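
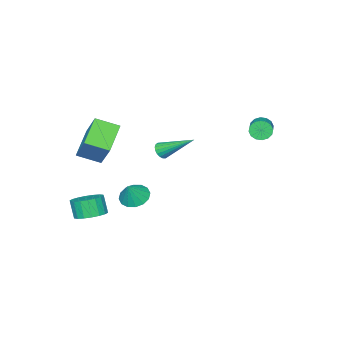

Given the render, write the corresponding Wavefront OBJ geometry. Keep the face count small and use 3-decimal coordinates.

v -2.721 -3.201 -0.782
v -2.44 -2.886 -1.118
v -3.239 -1.459 0.422
v -2.66 -2.884 -1.214
v -2.892 -2.946 -1.225
v -3.091 -3.058 -1.148
v -3.216 -3.198 -0.999
v -3.243 -3.339 -0.806
v -3.167 -3.453 -0.609
v -3.003 -3.517 -0.445
v -2.783 -3.518 -0.349
v -2.55 -3.457 -0.338
v -2.352 -3.345 -0.415
v -2.227 -3.205 -0.564
v -2.2 -3.064 -0.757
v -2.276 -2.95 -0.954
v -4.545 1.847 2.001
v -4.241 1.784 1.488
v -2.65 2.991 2.286
v -2.955 3.053 2.799
v -4.414 2.039 1.448
v -2.823 3.246 2.246
v -4.622 2.242 1.557
v -3.032 3.449 2.354
v -4.81 2.339 1.784
v -3.22 3.546 2.582
v -4.927 2.304 2.07
v -3.336 3.511 2.867
v -4.942 2.147 2.337
v -3.351 3.354 3.135
v -4.85 1.909 2.514
v -3.259 3.116 3.312
v -4.677 1.654 2.554
v -3.086 2.861 3.352
v -4.468 1.451 2.446
v -2.878 2.658 3.243
v -4.28 1.354 2.218
v -2.69 2.561 3.016
v -4.164 1.389 1.933
v -2.573 2.596 2.73
v -4.149 1.546 1.665
v -2.558 2.753 2.463
v 1.581 -1.185 -1.474
v 2.075 -0.659 -1.841
v 2.199 -1.075 -0.486
v 1.77 -0.424 -1.677
v 1.414 -0.393 -1.457
v 1.102 -0.574 -1.243
v 0.92 -0.919 -1.09
v 0.914 -1.335 -1.04
v 1.087 -1.711 -1.106
v 1.393 -1.946 -1.271
v 1.749 -1.977 -1.49
v 2.06 -1.796 -1.705
v 2.243 -1.451 -1.858
v 2.249 -1.035 -1.908
v 2.215 -3.573 -3.514
v 3.006 -3.271 -3.272
v 2.856 -3.686 -2.265
v 2.065 -3.987 -2.506
v 2.768 -2.973 -3.185
v 2.618 -3.388 -2.177
v 2.421 -2.793 -3.162
v 2.271 -3.208 -2.154
v 2.033 -2.767 -3.209
v 1.883 -3.182 -2.202
v 1.681 -2.901 -3.317
v 1.531 -3.316 -2.309
v 1.435 -3.168 -3.463
v 1.285 -3.583 -2.456
v 1.343 -3.515 -3.62
v 1.193 -3.93 -2.612
v 1.424 -3.874 -3.755
v 1.274 -4.289 -2.748
v 1.662 -4.172 -3.843
v 1.512 -4.587 -2.835
v 2.009 -4.352 -3.866
v 1.859 -4.767 -2.858
v 2.397 -4.378 -3.818
v 2.247 -4.793 -2.811
v 2.749 -4.244 -3.711
v 2.599 -4.659 -2.703
v 2.995 -3.977 -3.564
v 2.845 -4.392 -2.557
v 3.087 -3.63 -3.408
v 2.937 -4.045 -2.4
v 1.937 -3.061 0.333
v 0.505 -3.682 1.268
v 2.426 -1.996 1.791
v 0.994 -2.618 2.726
v 2.686 -4.062 0.814
v 1.254 -4.684 1.749
v 3.175 -2.998 2.272
v 1.743 -3.619 3.207
f 2 1 4
f 2 4 3
f 4 1 5
f 4 5 3
f 5 1 6
f 5 6 3
f 6 1 7
f 6 7 3
f 7 1 8
f 7 8 3
f 8 1 9
f 8 9 3
f 9 1 10
f 9 10 3
f 10 1 11
f 10 11 3
f 11 1 12
f 11 12 3
f 12 1 13
f 12 13 3
f 13 1 14
f 13 14 3
f 14 1 15
f 14 15 3
f 15 1 16
f 15 16 3
f 16 1 2
f 16 2 3
f 18 17 21
f 18 21 19
f 19 21 22
f 19 22 20
f 21 17 23
f 21 23 22
f 22 23 24
f 22 24 20
f 23 17 25
f 23 25 24
f 24 25 26
f 24 26 20
f 25 17 27
f 25 27 26
f 26 27 28
f 26 28 20
f 27 17 29
f 27 29 28
f 28 29 30
f 28 30 20
f 29 17 31
f 29 31 30
f 30 31 32
f 30 32 20
f 31 17 33
f 31 33 32
f 32 33 34
f 32 34 20
f 33 17 35
f 33 35 34
f 34 35 36
f 34 36 20
f 35 17 37
f 35 37 36
f 36 37 38
f 36 38 20
f 37 17 39
f 37 39 38
f 38 39 40
f 38 40 20
f 39 17 41
f 39 41 40
f 40 41 42
f 40 42 20
f 41 17 18
f 41 18 42
f 42 18 19
f 42 19 20
f 44 43 46
f 44 46 45
f 46 43 47
f 46 47 45
f 47 43 48
f 47 48 45
f 48 43 49
f 48 49 45
f 49 43 50
f 49 50 45
f 50 43 51
f 50 51 45
f 51 43 52
f 51 52 45
f 52 43 53
f 52 53 45
f 53 43 54
f 53 54 45
f 54 43 55
f 54 55 45
f 55 43 56
f 55 56 45
f 56 43 44
f 56 44 45
f 58 57 61
f 58 61 59
f 59 61 62
f 59 62 60
f 61 57 63
f 61 63 62
f 62 63 64
f 62 64 60
f 63 57 65
f 63 65 64
f 64 65 66
f 64 66 60
f 65 57 67
f 65 67 66
f 66 67 68
f 66 68 60
f 67 57 69
f 67 69 68
f 68 69 70
f 68 70 60
f 69 57 71
f 69 71 70
f 70 71 72
f 70 72 60
f 71 57 73
f 71 73 72
f 72 73 74
f 72 74 60
f 73 57 75
f 73 75 74
f 74 75 76
f 74 76 60
f 75 57 77
f 75 77 76
f 76 77 78
f 76 78 60
f 77 57 79
f 77 79 78
f 78 79 80
f 78 80 60
f 79 57 81
f 79 81 80
f 80 81 82
f 80 82 60
f 81 57 83
f 81 83 82
f 82 83 84
f 82 84 60
f 83 57 85
f 83 85 84
f 84 85 86
f 84 86 60
f 85 57 58
f 85 58 86
f 86 58 59
f 86 59 60
f 88 90 87
f 91 88 87
f 87 90 89
f 89 91 87
f 88 94 90
f 92 88 91
f 92 94 88
f 90 94 89
f 93 91 89
f 89 94 93
f 93 92 91
f 94 92 93



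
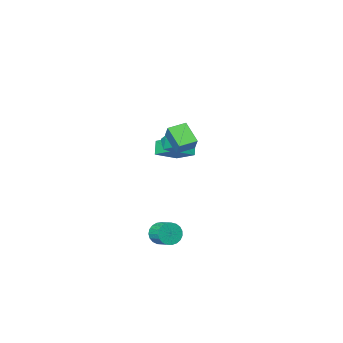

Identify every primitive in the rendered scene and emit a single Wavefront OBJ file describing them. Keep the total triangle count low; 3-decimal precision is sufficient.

v 1.757 1.786 4
v 2.056 2.534 4.876
v 1.74 2.914 3.042
v 2.038 3.663 3.919
v 2.822 1.617 3.781
v 3.12 2.366 4.658
v 2.804 2.746 2.824
v 3.103 3.494 3.7
v -1.234 -3.669 -0.971
v -1.605 -4.166 -0.149
v -1.537 -2.207 -0.224
v -1.908 -2.704 0.598
v 0.248 -3.696 -0.318
v -0.123 -4.193 0.504
v -0.055 -2.234 0.429
v -0.426 -2.731 1.251
v 3.026 1.477 -3.825
v 3.41 1.731 -4.454
v 3.397 2.717 -4.065
v 3.014 2.463 -3.435
v 3.101 1.763 -4.546
v 3.088 2.749 -4.157
v 2.779 1.746 -4.514
v 2.766 2.732 -4.125
v 2.499 1.682 -4.362
v 2.486 2.668 -3.973
v 2.311 1.583 -4.117
v 2.298 2.569 -3.728
v 2.247 1.466 -3.821
v 2.234 2.451 -3.432
v 2.317 1.35 -3.527
v 2.304 2.336 -3.137
v 2.51 1.257 -3.283
v 2.497 2.243 -2.894
v 2.792 1.201 -3.134
v 2.779 2.187 -2.744
v 3.115 1.194 -3.103
v 3.102 2.179 -2.714
v 3.423 1.235 -3.198
v 3.41 2.221 -2.809
v 3.662 1.318 -3.401
v 3.649 2.304 -3.012
v 3.791 1.429 -3.677
v 3.778 2.415 -3.288
v 3.788 1.548 -3.978
v 3.775 2.534 -3.589
v 3.653 1.655 -4.254
v 3.64 2.641 -3.864
v 0.482 -0.804 0.875
v 1.206 -1.187 1.282
v -0.386 -1.273 1.978
v 0.338 -1.656 2.385
v 0.269 -0.745 2.338
v 0.805 -0.455 1.656
v 0.015 -2.005 1.604
v 0.551 -1.715 0.922
v 0.918 -1.929 1.732
v 1.074 -1.15 2.186
v -0.254 -1.31 1.074
v -0.098 -0.531 1.528
f 2 4 1
f 5 2 1
f 1 4 3
f 3 5 1
f 2 8 4
f 6 2 5
f 6 8 2
f 4 8 3
f 7 5 3
f 3 8 7
f 7 6 5
f 8 6 7
f 10 12 9
f 13 10 9
f 9 12 11
f 11 13 9
f 10 16 12
f 14 10 13
f 14 16 10
f 12 16 11
f 15 13 11
f 11 16 15
f 15 14 13
f 16 14 15
f 18 17 21
f 18 21 19
f 19 21 22
f 19 22 20
f 21 17 23
f 21 23 22
f 22 23 24
f 22 24 20
f 23 17 25
f 23 25 24
f 24 25 26
f 24 26 20
f 25 17 27
f 25 27 26
f 26 27 28
f 26 28 20
f 27 17 29
f 27 29 28
f 28 29 30
f 28 30 20
f 29 17 31
f 29 31 30
f 30 31 32
f 30 32 20
f 31 17 33
f 31 33 32
f 32 33 34
f 32 34 20
f 33 17 35
f 33 35 34
f 34 35 36
f 34 36 20
f 35 17 37
f 35 37 36
f 36 37 38
f 36 38 20
f 37 17 39
f 37 39 38
f 38 39 40
f 38 40 20
f 39 17 41
f 39 41 40
f 40 41 42
f 40 42 20
f 41 17 43
f 41 43 42
f 42 43 44
f 42 44 20
f 43 17 45
f 43 45 44
f 44 45 46
f 44 46 20
f 45 17 47
f 45 47 46
f 46 47 48
f 46 48 20
f 47 17 18
f 47 18 48
f 48 18 19
f 48 19 20
f 49 60 54
f 49 54 50
f 49 50 56
f 49 56 59
f 49 59 60
f 50 54 58
f 54 60 53
f 60 59 51
f 59 56 55
f 56 50 57
f 52 58 53
f 52 53 51
f 52 51 55
f 52 55 57
f 52 57 58
f 53 58 54
f 51 53 60
f 55 51 59
f 57 55 56
f 58 57 50



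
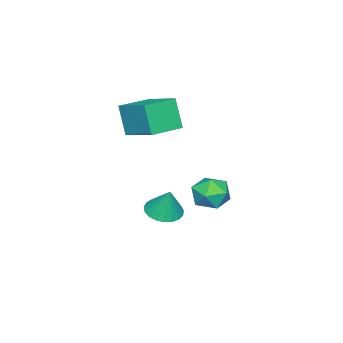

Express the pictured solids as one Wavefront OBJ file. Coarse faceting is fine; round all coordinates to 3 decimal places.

v 2.342 1.124 -2.221
v 3.083 0.922 -2.277
v 2.538 1.516 -1.019
v 3.089 1.227 -2.377
v 2.966 1.513 -2.45
v 2.734 1.732 -2.484
v 2.435 1.846 -2.472
v 2.12 1.835 -2.417
v 1.843 1.701 -2.328
v 1.653 1.467 -2.221
v 1.581 1.174 -2.113
v 1.641 0.872 -2.025
v 1.822 0.614 -1.97
v 2.093 0.444 -1.958
v 2.407 0.391 -1.993
v 2.71 0.465 -2.066
v 2.949 0.653 -2.167
v 0.056 -0.542 0.781
v -0.209 -1.013 2.137
v 0.593 0.936 1.399
v 0.329 0.465 2.755
v 1.451 -1.085 0.865
v 1.187 -1.556 2.221
v 1.989 0.393 1.483
v 1.724 -0.078 2.839
v 4.286 4.471 -0.201
v 4.611 4.151 0.481
v 3.149 3.829 0.039
v 3.474 3.509 0.721
v 3.309 4.312 0.682
v 4.011 4.708 0.534
v 3.749 3.272 -0.014
v 4.451 3.668 -0.162
v 4.278 3.41 0.596
v 4.006 4.053 1.027
v 3.754 3.927 -0.507
v 3.482 4.57 -0.076
f 2 1 4
f 2 4 3
f 4 1 5
f 4 5 3
f 5 1 6
f 5 6 3
f 6 1 7
f 6 7 3
f 7 1 8
f 7 8 3
f 8 1 9
f 8 9 3
f 9 1 10
f 9 10 3
f 10 1 11
f 10 11 3
f 11 1 12
f 11 12 3
f 12 1 13
f 12 13 3
f 13 1 14
f 13 14 3
f 14 1 15
f 14 15 3
f 15 1 16
f 15 16 3
f 16 1 17
f 16 17 3
f 17 1 2
f 17 2 3
f 19 21 18
f 22 19 18
f 18 21 20
f 20 22 18
f 19 25 21
f 23 19 22
f 23 25 19
f 21 25 20
f 24 22 20
f 20 25 24
f 24 23 22
f 25 23 24
f 26 37 31
f 26 31 27
f 26 27 33
f 26 33 36
f 26 36 37
f 27 31 35
f 31 37 30
f 37 36 28
f 36 33 32
f 33 27 34
f 29 35 30
f 29 30 28
f 29 28 32
f 29 32 34
f 29 34 35
f 30 35 31
f 28 30 37
f 32 28 36
f 34 32 33
f 35 34 27



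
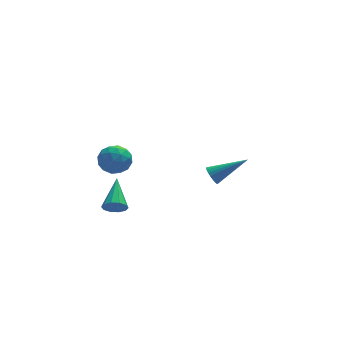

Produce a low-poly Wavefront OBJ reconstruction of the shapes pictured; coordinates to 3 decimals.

v 1.63 2.571 -3.926
v 1.861 2.921 -4.312
v 3.41 2.469 -2.954
v 1.781 3.073 -4.149
v 1.675 3.139 -3.948
v 1.561 3.106 -3.743
v 1.459 2.981 -3.569
v 1.387 2.785 -3.457
v 1.356 2.552 -3.426
v 1.374 2.322 -3.482
v 1.435 2.136 -3.614
v 1.53 2.024 -3.8
v 1.643 2.007 -4.008
v 1.753 2.088 -4.202
v 1.842 2.252 -4.348
v 1.895 2.471 -4.421
v 1.901 2.708 -4.408
v -4.54 -0.398 -0.084
v -4.291 -0.029 0.655
v -3.249 -0.891 -0.275
v -3 -0.522 0.464
v -3.541 -1.193 0.478
v -4.339 -0.888 0.596
v -3.201 -0.032 -0.216
v -3.999 0.273 -0.098
v -3.463 0.197 0.573
v -3.673 -0.52 1.002
v -3.867 -0.4 -0.622
v -4.077 -1.117 -0.193
v -4.529 -0.17 0.302
v -3.011 -0.75 0.078
v -3.33 -1.144 0.087
v -3.183 -0.927 0.52
v -4.557 -0.675 0.268
v -4.411 -0.458 0.702
v -3.97 -1.142 0.598
v -3.129 -0.462 -0.322
v -2.983 -0.245 0.112
v -4.357 0.007 -0.14
v -4.21 0.224 0.293
v -3.57 0.222 -0.218
v -3.895 0.179 0.688
v -3.136 -0.11 0.576
v -3.255 0.178 0.176
v -3.724 0.357 0.245
v -4.019 -0.242 0.94
v -3.26 -0.532 0.828
v -3.579 -0.926 0.837
v -4.048 -0.747 0.906
v -3.532 -0.109 0.892
v -4.28 -0.388 -0.448
v -3.521 -0.678 -0.56
v -3.492 -0.173 -0.526
v -3.961 0.006 -0.457
v -4.404 -0.81 -0.196
v -3.645 -1.099 -0.308
v -3.816 -1.277 0.135
v -4.285 -1.098 0.204
v -4.008 -0.811 -0.512
v -3.953 -1.199 -2.616
v -3.734 -0.967 -3.159
v -3.527 0.399 -1.764
v -4.113 -0.88 -3.135
v -4.43 -0.914 -2.912
v -4.566 -1.057 -2.576
v -4.467 -1.254 -2.255
v -4.172 -1.43 -2.072
v -3.793 -1.518 -2.097
v -3.476 -1.484 -2.32
v -3.341 -1.341 -2.656
v -3.439 -1.144 -2.976
f 2 1 4
f 2 4 3
f 4 1 5
f 4 5 3
f 5 1 6
f 5 6 3
f 6 1 7
f 6 7 3
f 7 1 8
f 7 8 3
f 8 1 9
f 8 9 3
f 9 1 10
f 9 10 3
f 10 1 11
f 10 11 3
f 11 1 12
f 11 12 3
f 12 1 13
f 12 13 3
f 13 1 14
f 13 14 3
f 14 1 15
f 14 15 3
f 15 1 16
f 15 16 3
f 16 1 17
f 16 17 3
f 17 1 2
f 17 2 3
f 18 55 34
f 55 29 58
f 34 58 23
f 55 58 34
f 18 34 30
f 34 23 35
f 30 35 19
f 34 35 30
f 18 30 39
f 30 19 40
f 39 40 25
f 30 40 39
f 18 39 51
f 39 25 54
f 51 54 28
f 39 54 51
f 18 51 55
f 51 28 59
f 55 59 29
f 51 59 55
f 19 35 46
f 35 23 49
f 46 49 27
f 35 49 46
f 23 58 36
f 58 29 57
f 36 57 22
f 58 57 36
f 29 59 56
f 59 28 52
f 56 52 20
f 59 52 56
f 28 54 53
f 54 25 41
f 53 41 24
f 54 41 53
f 25 40 45
f 40 19 42
f 45 42 26
f 40 42 45
f 21 47 33
f 47 27 48
f 33 48 22
f 47 48 33
f 21 33 31
f 33 22 32
f 31 32 20
f 33 32 31
f 21 31 38
f 31 20 37
f 38 37 24
f 31 37 38
f 21 38 43
f 38 24 44
f 43 44 26
f 38 44 43
f 21 43 47
f 43 26 50
f 47 50 27
f 43 50 47
f 22 48 36
f 48 27 49
f 36 49 23
f 48 49 36
f 20 32 56
f 32 22 57
f 56 57 29
f 32 57 56
f 24 37 53
f 37 20 52
f 53 52 28
f 37 52 53
f 26 44 45
f 44 24 41
f 45 41 25
f 44 41 45
f 27 50 46
f 50 26 42
f 46 42 19
f 50 42 46
f 61 60 63
f 61 63 62
f 63 60 64
f 63 64 62
f 64 60 65
f 64 65 62
f 65 60 66
f 65 66 62
f 66 60 67
f 66 67 62
f 67 60 68
f 67 68 62
f 68 60 69
f 68 69 62
f 69 60 70
f 69 70 62
f 70 60 71
f 70 71 62
f 71 60 61
f 71 61 62



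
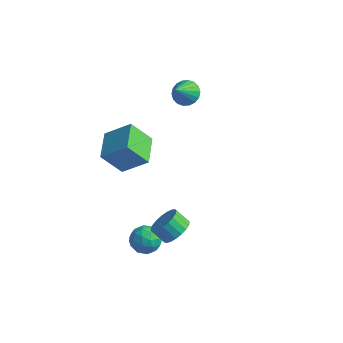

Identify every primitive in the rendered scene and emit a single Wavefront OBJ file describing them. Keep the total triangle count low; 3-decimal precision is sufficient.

v -3.838 -4.249 3.903
v -2.436 -3.674 5.082
v -4.725 -2.562 4.136
v -3.323 -1.988 5.315
v -2.897 -3.552 2.445
v -1.495 -2.978 3.624
v -3.784 -1.866 2.678
v -2.382 -1.291 3.857
v -3.61 4.091 3.116
v -2.71 4.104 3.129
v -3.61 2.929 4.344
v -2.807 4.387 3.396
v -3.064 4.61 3.608
v -3.428 4.731 3.722
v -3.828 4.725 3.717
v -4.186 4.593 3.592
v -4.429 4.362 3.373
v -4.51 4.077 3.104
v -4.413 3.795 2.837
v -4.157 3.572 2.625
v -3.792 3.451 2.51
v -3.392 3.457 2.516
v -3.035 3.589 2.641
v -2.791 3.82 2.859
v 0.842 -3.744 -0.866
v 1.509 -3.839 -0.168
v 0.725 -3.971 0.563
v 0.058 -3.876 -0.134
v 1.443 -3.441 -0.167
v 0.659 -3.573 0.564
v 1.272 -3.095 -0.287
v 0.489 -3.227 0.444
v 1.028 -2.862 -0.507
v 0.244 -2.994 0.224
v 0.751 -2.781 -0.789
v -0.033 -2.913 -0.058
v 0.49 -2.867 -1.084
v -0.294 -2.999 -0.353
v 0.29 -3.104 -1.342
v -0.494 -3.236 -0.611
v 0.185 -3.452 -1.517
v -0.599 -3.584 -0.786
v 0.194 -3.851 -1.579
v -0.59 -3.983 -0.848
v 0.315 -4.23 -1.519
v -0.469 -4.363 -0.787
v 0.527 -4.526 -1.345
v -0.257 -4.658 -0.613
v 0.793 -4.687 -1.088
v 0.01 -4.819 -0.357
v 1.068 -4.684 -0.793
v 0.284 -4.816 -0.062
v 1.304 -4.519 -0.51
v 0.52 -4.651 0.221
v 1.46 -4.22 -0.289
v 0.676 -4.352 0.442
v -1.988 -3.122 -3.916
v -0.992 -3.08 -3.992
v -1.848 -3.94 -2.528
v -0.852 -3.898 -2.604
v -1.375 -3.066 -2.421
v -1.461 -2.561 -3.279
v -1.379 -4.459 -3.241
v -1.465 -3.954 -4.099
v -0.616 -3.907 -3.575
v -0.614 -3.046 -3.068
v -2.226 -3.974 -3.452
v -2.224 -3.113 -2.945
v -1.502 -3.03 -4.075
v -1.338 -3.99 -2.445
v -1.645 -3.502 -2.337
v -1.06 -3.477 -2.382
v -1.778 -2.724 -3.656
v -1.193 -2.7 -3.701
v -1.418 -2.691 -2.778
v -1.647 -4.32 -2.819
v -1.062 -4.296 -2.864
v -1.78 -3.543 -4.138
v -1.195 -3.518 -4.183
v -1.422 -4.329 -3.742
v -0.696 -3.491 -3.875
v -0.614 -3.971 -3.06
v -0.923 -4.301 -3.434
v -0.974 -4.004 -3.938
v -0.695 -2.985 -3.577
v -0.612 -3.465 -2.762
v -0.919 -2.976 -2.654
v -0.97 -2.679 -3.158
v -0.474 -3.47 -3.332
v -2.228 -3.555 -3.758
v -2.145 -4.035 -2.943
v -1.87 -4.341 -3.362
v -1.921 -4.044 -3.866
v -2.226 -3.049 -3.46
v -2.144 -3.529 -2.645
v -1.866 -3.016 -2.582
v -1.917 -2.719 -3.086
v -2.366 -3.55 -3.188
f 2 4 1
f 5 2 1
f 1 4 3
f 3 5 1
f 2 8 4
f 6 2 5
f 6 8 2
f 4 8 3
f 7 5 3
f 3 8 7
f 7 6 5
f 8 6 7
f 10 9 12
f 10 12 11
f 12 9 13
f 12 13 11
f 13 9 14
f 13 14 11
f 14 9 15
f 14 15 11
f 15 9 16
f 15 16 11
f 16 9 17
f 16 17 11
f 17 9 18
f 17 18 11
f 18 9 19
f 18 19 11
f 19 9 20
f 19 20 11
f 20 9 21
f 20 21 11
f 21 9 22
f 21 22 11
f 22 9 23
f 22 23 11
f 23 9 24
f 23 24 11
f 24 9 10
f 24 10 11
f 26 25 29
f 26 29 27
f 27 29 30
f 27 30 28
f 29 25 31
f 29 31 30
f 30 31 32
f 30 32 28
f 31 25 33
f 31 33 32
f 32 33 34
f 32 34 28
f 33 25 35
f 33 35 34
f 34 35 36
f 34 36 28
f 35 25 37
f 35 37 36
f 36 37 38
f 36 38 28
f 37 25 39
f 37 39 38
f 38 39 40
f 38 40 28
f 39 25 41
f 39 41 40
f 40 41 42
f 40 42 28
f 41 25 43
f 41 43 42
f 42 43 44
f 42 44 28
f 43 25 45
f 43 45 44
f 44 45 46
f 44 46 28
f 45 25 47
f 45 47 46
f 46 47 48
f 46 48 28
f 47 25 49
f 47 49 48
f 48 49 50
f 48 50 28
f 49 25 51
f 49 51 50
f 50 51 52
f 50 52 28
f 51 25 53
f 51 53 52
f 52 53 54
f 52 54 28
f 53 25 55
f 53 55 54
f 54 55 56
f 54 56 28
f 55 25 26
f 55 26 56
f 56 26 27
f 56 27 28
f 57 94 73
f 94 68 97
f 73 97 62
f 94 97 73
f 57 73 69
f 73 62 74
f 69 74 58
f 73 74 69
f 57 69 78
f 69 58 79
f 78 79 64
f 69 79 78
f 57 78 90
f 78 64 93
f 90 93 67
f 78 93 90
f 57 90 94
f 90 67 98
f 94 98 68
f 90 98 94
f 58 74 85
f 74 62 88
f 85 88 66
f 74 88 85
f 62 97 75
f 97 68 96
f 75 96 61
f 97 96 75
f 68 98 95
f 98 67 91
f 95 91 59
f 98 91 95
f 67 93 92
f 93 64 80
f 92 80 63
f 93 80 92
f 64 79 84
f 79 58 81
f 84 81 65
f 79 81 84
f 60 86 72
f 86 66 87
f 72 87 61
f 86 87 72
f 60 72 70
f 72 61 71
f 70 71 59
f 72 71 70
f 60 70 77
f 70 59 76
f 77 76 63
f 70 76 77
f 60 77 82
f 77 63 83
f 82 83 65
f 77 83 82
f 60 82 86
f 82 65 89
f 86 89 66
f 82 89 86
f 61 87 75
f 87 66 88
f 75 88 62
f 87 88 75
f 59 71 95
f 71 61 96
f 95 96 68
f 71 96 95
f 63 76 92
f 76 59 91
f 92 91 67
f 76 91 92
f 65 83 84
f 83 63 80
f 84 80 64
f 83 80 84
f 66 89 85
f 89 65 81
f 85 81 58
f 89 81 85



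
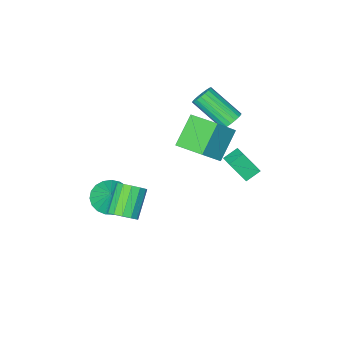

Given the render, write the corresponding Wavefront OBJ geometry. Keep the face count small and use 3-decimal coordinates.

v 3.07 -2.092 -2.093
v 4.059 -2.251 -2.332
v 3.43 -1.428 -1.047
v 3.976 -1.884 -2.537
v 3.735 -1.553 -2.665
v 3.38 -1.316 -2.694
v 2.971 -1.212 -2.618
v 2.58 -1.261 -2.452
v 2.273 -1.454 -2.224
v 2.104 -1.757 -1.973
v 2.102 -2.118 -1.743
v 2.267 -2.474 -1.573
v 2.571 -2.765 -1.493
v 2.962 -2.939 -1.517
v 3.371 -2.967 -1.64
v 3.728 -2.844 -1.841
v 3.972 -2.59 -2.086
v -2.67 0.03 2.608
v -2.139 0.372 2.709
v -1.398 -1.169 4.014
v -1.93 -1.51 3.912
v -2.313 0.463 2.915
v -1.572 -1.078 4.22
v -2.558 0.468 3.061
v -1.817 -1.072 4.365
v -2.825 0.387 3.116
v -2.084 -1.154 4.421
v -3.061 0.235 3.071
v -2.321 -1.306 4.376
v -3.221 0.042 2.934
v -2.48 -1.498 4.239
v -3.271 -0.153 2.733
v -2.53 -1.693 4.037
v -3.202 -0.311 2.506
v -2.461 -1.852 3.811
v -3.028 -0.402 2.3
v -2.287 -1.943 3.605
v -2.783 -0.408 2.155
v -2.042 -1.948 3.459
v -2.516 -0.326 2.099
v -1.775 -1.867 3.404
v -2.279 -0.174 2.144
v -1.539 -1.715 3.449
v -2.12 0.018 2.281
v -1.379 -1.522 3.586
v -2.07 0.213 2.483
v -1.329 -1.327 3.787
v -0.107 0.501 1.885
v -1.365 -0.059 3.18
v -0.533 2.122 2.172
v -1.792 1.562 3.466
v 1.032 0.598 3.034
v -0.227 0.038 4.328
v 0.605 2.219 3.32
v -0.653 1.659 4.615
v -2.162 2.638 1.42
v -1.883 3.492 1.757
v -1.392 2.56 0.981
v -1.112 3.414 1.319
v -1.588 2.006 2.541
v -1.308 2.86 2.879
v -0.817 1.928 2.103
v -0.538 2.782 2.44
v 4.186 0.786 -0.662
v 4.724 0.896 -0.123
v 3.692 0.124 1.062
v 3.154 0.014 0.522
v 4.469 1.247 -0.115
v 3.438 0.476 1.07
v 4.125 1.452 -0.282
v 3.093 0.681 0.903
v 3.8 1.445 -0.569
v 2.768 0.674 0.616
v 3.597 1.229 -0.886
v 2.566 0.458 0.299
v 3.582 0.872 -1.132
v 2.55 0.101 0.053
v 3.758 0.488 -1.229
v 2.726 -0.284 -0.044
v 4.07 0.198 -1.146
v 3.038 -0.574 0.039
v 4.418 0.095 -0.91
v 3.387 -0.677 0.275
v 4.693 0.211 -0.595
v 3.662 -0.561 0.59
v 4.807 0.509 -0.301
v 3.776 -0.262 0.884
f 2 1 4
f 2 4 3
f 4 1 5
f 4 5 3
f 5 1 6
f 5 6 3
f 6 1 7
f 6 7 3
f 7 1 8
f 7 8 3
f 8 1 9
f 8 9 3
f 9 1 10
f 9 10 3
f 10 1 11
f 10 11 3
f 11 1 12
f 11 12 3
f 12 1 13
f 12 13 3
f 13 1 14
f 13 14 3
f 14 1 15
f 14 15 3
f 15 1 16
f 15 16 3
f 16 1 17
f 16 17 3
f 17 1 2
f 17 2 3
f 19 18 22
f 19 22 20
f 20 22 23
f 20 23 21
f 22 18 24
f 22 24 23
f 23 24 25
f 23 25 21
f 24 18 26
f 24 26 25
f 25 26 27
f 25 27 21
f 26 18 28
f 26 28 27
f 27 28 29
f 27 29 21
f 28 18 30
f 28 30 29
f 29 30 31
f 29 31 21
f 30 18 32
f 30 32 31
f 31 32 33
f 31 33 21
f 32 18 34
f 32 34 33
f 33 34 35
f 33 35 21
f 34 18 36
f 34 36 35
f 35 36 37
f 35 37 21
f 36 18 38
f 36 38 37
f 37 38 39
f 37 39 21
f 38 18 40
f 38 40 39
f 39 40 41
f 39 41 21
f 40 18 42
f 40 42 41
f 41 42 43
f 41 43 21
f 42 18 44
f 42 44 43
f 43 44 45
f 43 45 21
f 44 18 46
f 44 46 45
f 45 46 47
f 45 47 21
f 46 18 19
f 46 19 47
f 47 19 20
f 47 20 21
f 49 51 48
f 52 49 48
f 48 51 50
f 50 52 48
f 49 55 51
f 53 49 52
f 53 55 49
f 51 55 50
f 54 52 50
f 50 55 54
f 54 53 52
f 55 53 54
f 57 59 56
f 60 57 56
f 56 59 58
f 58 60 56
f 57 63 59
f 61 57 60
f 61 63 57
f 59 63 58
f 62 60 58
f 58 63 62
f 62 61 60
f 63 61 62
f 65 64 68
f 65 68 66
f 66 68 69
f 66 69 67
f 68 64 70
f 68 70 69
f 69 70 71
f 69 71 67
f 70 64 72
f 70 72 71
f 71 72 73
f 71 73 67
f 72 64 74
f 72 74 73
f 73 74 75
f 73 75 67
f 74 64 76
f 74 76 75
f 75 76 77
f 75 77 67
f 76 64 78
f 76 78 77
f 77 78 79
f 77 79 67
f 78 64 80
f 78 80 79
f 79 80 81
f 79 81 67
f 80 64 82
f 80 82 81
f 81 82 83
f 81 83 67
f 82 64 84
f 82 84 83
f 83 84 85
f 83 85 67
f 84 64 86
f 84 86 85
f 85 86 87
f 85 87 67
f 86 64 65
f 86 65 87
f 87 65 66
f 87 66 67



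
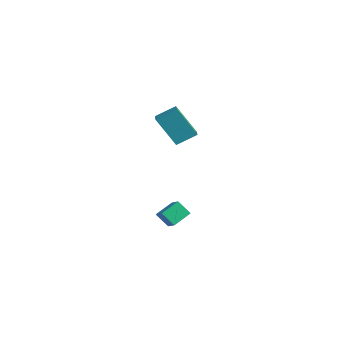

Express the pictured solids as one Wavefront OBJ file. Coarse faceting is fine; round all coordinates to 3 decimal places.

v -2.461 0.018 2.183
v -3.378 -0.618 3.819
v -2.003 1.013 2.827
v -2.919 0.377 4.463
v -1.101 -0.877 2.597
v -2.017 -1.513 4.233
v -0.642 0.118 3.241
v -1.559 -0.518 4.877
v -2.744 -1.022 -2.982
v -2.837 0.069 -2.443
v -2.238 -0.59 -3.768
v -2.33 0.5 -3.229
v -1.99 -1.16 -2.571
v -2.082 -0.07 -2.032
v -1.483 -0.729 -3.357
v -1.576 0.362 -2.818
f 2 4 1
f 5 2 1
f 1 4 3
f 3 5 1
f 2 8 4
f 6 2 5
f 6 8 2
f 4 8 3
f 7 5 3
f 3 8 7
f 7 6 5
f 8 6 7
f 10 12 9
f 13 10 9
f 9 12 11
f 11 13 9
f 10 16 12
f 14 10 13
f 14 16 10
f 12 16 11
f 15 13 11
f 11 16 15
f 15 14 13
f 16 14 15



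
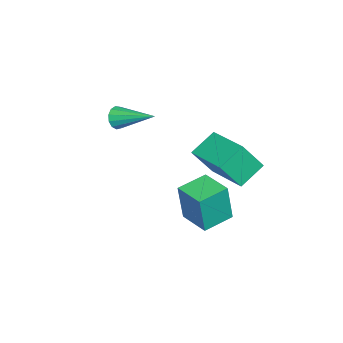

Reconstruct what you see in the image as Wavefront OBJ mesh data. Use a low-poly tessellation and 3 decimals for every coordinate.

v -1.838 -0.036 2.78
v -2.69 0.577 3.458
v -2.324 0.64 1.557
v -3.177 1.253 2.235
v -0.603 1.367 3.065
v -1.456 1.98 3.743
v -1.09 2.043 1.842
v -1.942 2.656 2.52
v -2.877 -3.196 3.437
v -2.541 -3.119 3.021
v -2.463 -1.604 4.063
v -2.813 -3.014 2.932
v -3.105 -2.967 3.004
v -3.324 -2.992 3.214
v -3.401 -3.082 3.494
v -3.312 -3.208 3.756
v -3.085 -3.331 3.916
v -2.791 -3.41 3.925
v -2.525 -3.422 3.778
v -2.37 -3.362 3.523
v -2.376 -3.249 3.241
v -0.622 1.037 1.071
v -0.419 0.889 2.722
v 0.149 2.047 1.067
v 0.351 1.899 2.718
v 0.369 0.281 0.882
v 0.571 0.133 2.533
v 1.139 1.291 0.878
v 1.342 1.143 2.529
f 2 4 1
f 5 2 1
f 1 4 3
f 3 5 1
f 2 8 4
f 6 2 5
f 6 8 2
f 4 8 3
f 7 5 3
f 3 8 7
f 7 6 5
f 8 6 7
f 10 9 12
f 10 12 11
f 12 9 13
f 12 13 11
f 13 9 14
f 13 14 11
f 14 9 15
f 14 15 11
f 15 9 16
f 15 16 11
f 16 9 17
f 16 17 11
f 17 9 18
f 17 18 11
f 18 9 19
f 18 19 11
f 19 9 20
f 19 20 11
f 20 9 21
f 20 21 11
f 21 9 10
f 21 10 11
f 23 25 22
f 26 23 22
f 22 25 24
f 24 26 22
f 23 29 25
f 27 23 26
f 27 29 23
f 25 29 24
f 28 26 24
f 24 29 28
f 28 27 26
f 29 27 28



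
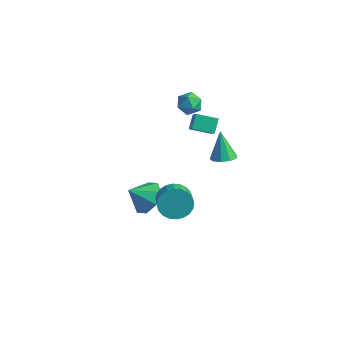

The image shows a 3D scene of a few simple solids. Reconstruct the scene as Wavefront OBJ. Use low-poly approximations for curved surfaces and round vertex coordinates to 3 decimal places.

v 1.867 1.997 -1.023
v 2.47 1.76 -0.708
v 1.253 2.463 0.503
v 2.52 2.234 -0.833
v 2.265 2.597 -1.046
v 1.823 2.679 -1.249
v 1.403 2.442 -1.346
v 1.199 1.996 -1.292
v 1.309 1.551 -1.112
v 1.679 1.314 -0.89
v 2.138 1.397 -0.731
v -0.497 1.2 3.242
v -0.116 1.823 3.399
v 0.336 0.897 2.421
v 0.717 1.52 2.578
v 0.678 0.97 3.081
v 0.163 1.157 3.588
v 0.057 1.563 2.232
v -0.458 1.75 2.739
v 0.226 2.047 2.775
v 0.61 1.68 3.3
v -0.39 1.04 2.52
v -0.006 0.673 3.045
v 0.158 1.26 0.916
v -0.08 1.887 1.531
v 1.084 1.921 0.601
v 0.846 2.548 1.216
v 0.754 0.772 1.644
v 0.516 1.399 2.259
v 1.68 1.433 1.329
v 1.442 2.06 1.944
v -1.01 -0.684 -4.146
v -0.296 -0.428 -3.406
v -1.63 -1.476 -3.274
v -0.936 0.072 -3.407
v -1.619 0.128 -3.841
v -1.946 -0.291 -4.453
v -1.724 -0.941 -4.886
v -1.085 -1.44 -4.885
v -0.402 -1.497 -4.451
v -0.075 -1.078 -3.838
v 1.981 -2.187 -1.151
v 2.513 -2.22 -1.901
v 3.151 -2.886 -1.419
v 2.619 -2.853 -0.669
v 2.662 -1.947 -1.721
v 3.3 -2.613 -1.24
v 2.708 -1.711 -1.454
v 3.345 -2.377 -0.973
v 2.643 -1.548 -1.142
v 3.28 -2.214 -0.66
v 2.477 -1.481 -0.83
v 3.114 -2.147 -0.349
v 2.236 -1.522 -0.568
v 2.873 -2.188 -0.086
v 1.956 -1.665 -0.394
v 2.593 -2.331 0.088
v 1.68 -1.886 -0.335
v 2.317 -2.552 0.146
v 1.449 -2.154 -0.401
v 2.087 -2.82 0.081
v 1.3 -2.427 -0.58
v 1.938 -3.093 -0.099
v 1.255 -2.663 -0.847
v 1.892 -3.329 -0.366
v 1.32 -2.826 -1.16
v 1.957 -3.492 -0.678
v 1.486 -2.893 -1.471
v 2.123 -3.559 -0.99
v 1.727 -2.852 -1.734
v 2.364 -3.518 -1.252
v 2.007 -2.709 -1.908
v 2.644 -3.375 -1.426
v 2.283 -2.488 -1.966
v 2.92 -3.154 -1.485
f 2 1 4
f 2 4 3
f 4 1 5
f 4 5 3
f 5 1 6
f 5 6 3
f 6 1 7
f 6 7 3
f 7 1 8
f 7 8 3
f 8 1 9
f 8 9 3
f 9 1 10
f 9 10 3
f 10 1 11
f 10 11 3
f 11 1 2
f 11 2 3
f 12 23 17
f 12 17 13
f 12 13 19
f 12 19 22
f 12 22 23
f 13 17 21
f 17 23 16
f 23 22 14
f 22 19 18
f 19 13 20
f 15 21 16
f 15 16 14
f 15 14 18
f 15 18 20
f 15 20 21
f 16 21 17
f 14 16 23
f 18 14 22
f 20 18 19
f 21 20 13
f 25 27 24
f 28 25 24
f 24 27 26
f 26 28 24
f 25 31 27
f 29 25 28
f 29 31 25
f 27 31 26
f 30 28 26
f 26 31 30
f 30 29 28
f 31 29 30
f 33 32 35
f 33 35 34
f 35 32 36
f 35 36 34
f 36 32 37
f 36 37 34
f 37 32 38
f 37 38 34
f 38 32 39
f 38 39 34
f 39 32 40
f 39 40 34
f 40 32 41
f 40 41 34
f 41 32 33
f 41 33 34
f 43 42 46
f 43 46 44
f 44 46 47
f 44 47 45
f 46 42 48
f 46 48 47
f 47 48 49
f 47 49 45
f 48 42 50
f 48 50 49
f 49 50 51
f 49 51 45
f 50 42 52
f 50 52 51
f 51 52 53
f 51 53 45
f 52 42 54
f 52 54 53
f 53 54 55
f 53 55 45
f 54 42 56
f 54 56 55
f 55 56 57
f 55 57 45
f 56 42 58
f 56 58 57
f 57 58 59
f 57 59 45
f 58 42 60
f 58 60 59
f 59 60 61
f 59 61 45
f 60 42 62
f 60 62 61
f 61 62 63
f 61 63 45
f 62 42 64
f 62 64 63
f 63 64 65
f 63 65 45
f 64 42 66
f 64 66 65
f 65 66 67
f 65 67 45
f 66 42 68
f 66 68 67
f 67 68 69
f 67 69 45
f 68 42 70
f 68 70 69
f 69 70 71
f 69 71 45
f 70 42 72
f 70 72 71
f 71 72 73
f 71 73 45
f 72 42 74
f 72 74 73
f 73 74 75
f 73 75 45
f 74 42 43
f 74 43 75
f 75 43 44
f 75 44 45



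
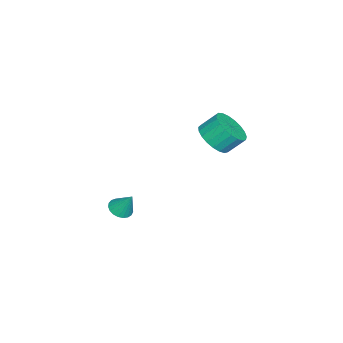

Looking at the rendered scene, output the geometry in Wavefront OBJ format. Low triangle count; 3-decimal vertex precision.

v -0.924 1.491 3.345
v 0.008 1.434 3.704
v -0.264 2.213 4.534
v -1.196 2.269 4.175
v 0.041 1.741 3.426
v -0.231 2.52 4.256
v -0.093 2.005 3.134
v -0.365 2.784 3.964
v -0.371 2.181 2.879
v -0.643 2.959 3.708
v -0.744 2.236 2.704
v -1.016 3.015 3.534
v -1.148 2.163 2.64
v -1.42 2.942 3.47
v -1.514 1.974 2.698
v -1.786 2.753 3.528
v -1.777 1.701 2.868
v -2.049 2.48 3.698
v -1.893 1.392 3.12
v -2.165 2.17 3.95
v -1.842 1.099 3.412
v -2.114 1.878 4.241
v -1.632 0.875 3.691
v -1.904 1.654 4.521
v -1.299 0.757 3.911
v -1.571 1.535 4.741
v -0.902 0.765 4.033
v -1.174 1.544 4.863
v -0.508 0.9 4.036
v -0.78 1.678 4.866
v -0.186 1.136 3.92
v -0.458 1.915 4.749
v -1.095 -3.163 -2.692
v -0.46 -3.083 -2.854
v -0.885 -2.497 -1.548
v -0.575 -2.859 -2.963
v -0.78 -2.688 -3.026
v -1.039 -2.598 -3.03
v -1.308 -2.606 -2.976
v -1.54 -2.711 -2.873
v -1.695 -2.893 -2.739
v -1.746 -3.122 -2.597
v -1.685 -3.358 -2.471
v -1.521 -3.56 -2.383
v -1.284 -3.694 -2.349
v -1.014 -3.735 -2.374
v -0.758 -3.678 -2.454
v -0.56 -3.531 -2.576
v -0.454 -3.321 -2.717
f 2 1 5
f 2 5 3
f 3 5 6
f 3 6 4
f 5 1 7
f 5 7 6
f 6 7 8
f 6 8 4
f 7 1 9
f 7 9 8
f 8 9 10
f 8 10 4
f 9 1 11
f 9 11 10
f 10 11 12
f 10 12 4
f 11 1 13
f 11 13 12
f 12 13 14
f 12 14 4
f 13 1 15
f 13 15 14
f 14 15 16
f 14 16 4
f 15 1 17
f 15 17 16
f 16 17 18
f 16 18 4
f 17 1 19
f 17 19 18
f 18 19 20
f 18 20 4
f 19 1 21
f 19 21 20
f 20 21 22
f 20 22 4
f 21 1 23
f 21 23 22
f 22 23 24
f 22 24 4
f 23 1 25
f 23 25 24
f 24 25 26
f 24 26 4
f 25 1 27
f 25 27 26
f 26 27 28
f 26 28 4
f 27 1 29
f 27 29 28
f 28 29 30
f 28 30 4
f 29 1 31
f 29 31 30
f 30 31 32
f 30 32 4
f 31 1 2
f 31 2 32
f 32 2 3
f 32 3 4
f 34 33 36
f 34 36 35
f 36 33 37
f 36 37 35
f 37 33 38
f 37 38 35
f 38 33 39
f 38 39 35
f 39 33 40
f 39 40 35
f 40 33 41
f 40 41 35
f 41 33 42
f 41 42 35
f 42 33 43
f 42 43 35
f 43 33 44
f 43 44 35
f 44 33 45
f 44 45 35
f 45 33 46
f 45 46 35
f 46 33 47
f 46 47 35
f 47 33 48
f 47 48 35
f 48 33 49
f 48 49 35
f 49 33 34
f 49 34 35



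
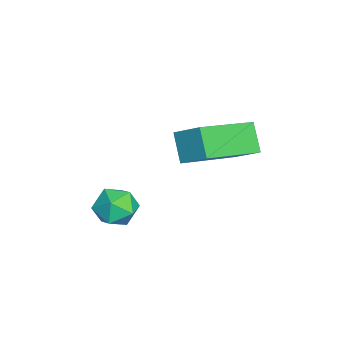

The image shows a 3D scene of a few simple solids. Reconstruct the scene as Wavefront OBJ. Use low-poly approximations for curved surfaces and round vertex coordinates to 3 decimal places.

v -0.216 1.034 0.379
v 0.224 0.578 0.773
v -1.124 0.822 1.147
v -0.684 0.366 1.541
v -0.552 1.101 1.537
v 0.009 1.232 1.062
v -0.909 0.168 0.858
v -0.348 0.299 0.383
v -0.204 0.043 1.069
v 0.017 0.62 1.489
v -0.917 0.78 0.431
v -0.696 1.357 0.851
v -2.02 3.747 3.375
v -1.572 4.485 3.955
v -1.375 3.981 2.58
v -0.927 4.718 3.161
v -0.613 2.322 4.099
v -0.165 3.059 4.68
v 0.032 2.555 3.305
v 0.48 3.293 3.885
f 1 12 6
f 1 6 2
f 1 2 8
f 1 8 11
f 1 11 12
f 2 6 10
f 6 12 5
f 12 11 3
f 11 8 7
f 8 2 9
f 4 10 5
f 4 5 3
f 4 3 7
f 4 7 9
f 4 9 10
f 5 10 6
f 3 5 12
f 7 3 11
f 9 7 8
f 10 9 2
f 14 16 13
f 17 14 13
f 13 16 15
f 15 17 13
f 14 20 16
f 18 14 17
f 18 20 14
f 16 20 15
f 19 17 15
f 15 20 19
f 19 18 17
f 20 18 19



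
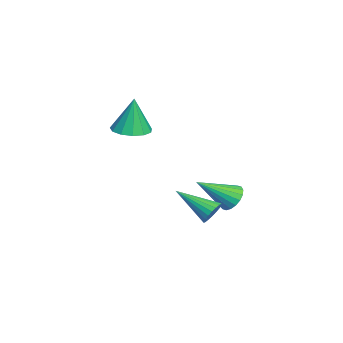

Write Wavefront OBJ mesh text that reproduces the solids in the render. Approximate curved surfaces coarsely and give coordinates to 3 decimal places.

v 2.809 3.015 0.506
v 3.236 2.99 0.783
v 2.251 1.765 1.254
v 3.114 3.116 0.902
v 2.939 3.224 0.953
v 2.741 3.296 0.927
v 2.555 3.32 0.827
v 2.413 3.291 0.673
v 2.339 3.214 0.489
v 2.346 3.103 0.309
v 2.434 2.977 0.163
v 2.586 2.857 0.076
v 2.776 2.765 0.063
v 2.972 2.716 0.127
v 3.14 2.719 0.257
v 3.251 2.773 0.43
v 3.285 2.869 0.616
v -0.03 0.151 3.132
v 0.693 0.252 3.124
v -0.03 0.269 4.588
v 0.524 0.625 3.094
v 0.179 0.848 3.076
v -0.233 0.85 3.076
v -0.58 0.63 3.094
v -0.752 0.258 3.124
v -0.695 -0.148 3.157
v -0.427 -0.459 3.182
v -0.033 -0.576 3.191
v 0.362 -0.463 3.182
v 0.633 -0.154 3.157
v -1.002 3.638 -0.623
v -0.463 3.602 -0.906
v -0.578 2.382 0.343
v -0.413 3.775 -0.703
v -0.479 3.921 -0.484
v -0.65 4.011 -0.293
v -0.889 4.027 -0.167
v -1.152 3.966 -0.131
v -1.384 3.84 -0.193
v -1.541 3.674 -0.34
v -1.591 3.501 -0.543
v -1.524 3.355 -0.762
v -1.354 3.265 -0.953
v -1.114 3.249 -1.079
v -0.852 3.31 -1.115
v -0.62 3.436 -1.053
f 2 1 4
f 2 4 3
f 4 1 5
f 4 5 3
f 5 1 6
f 5 6 3
f 6 1 7
f 6 7 3
f 7 1 8
f 7 8 3
f 8 1 9
f 8 9 3
f 9 1 10
f 9 10 3
f 10 1 11
f 10 11 3
f 11 1 12
f 11 12 3
f 12 1 13
f 12 13 3
f 13 1 14
f 13 14 3
f 14 1 15
f 14 15 3
f 15 1 16
f 15 16 3
f 16 1 17
f 16 17 3
f 17 1 2
f 17 2 3
f 19 18 21
f 19 21 20
f 21 18 22
f 21 22 20
f 22 18 23
f 22 23 20
f 23 18 24
f 23 24 20
f 24 18 25
f 24 25 20
f 25 18 26
f 25 26 20
f 26 18 27
f 26 27 20
f 27 18 28
f 27 28 20
f 28 18 29
f 28 29 20
f 29 18 30
f 29 30 20
f 30 18 19
f 30 19 20
f 32 31 34
f 32 34 33
f 34 31 35
f 34 35 33
f 35 31 36
f 35 36 33
f 36 31 37
f 36 37 33
f 37 31 38
f 37 38 33
f 38 31 39
f 38 39 33
f 39 31 40
f 39 40 33
f 40 31 41
f 40 41 33
f 41 31 42
f 41 42 33
f 42 31 43
f 42 43 33
f 43 31 44
f 43 44 33
f 44 31 45
f 44 45 33
f 45 31 46
f 45 46 33
f 46 31 32
f 46 32 33



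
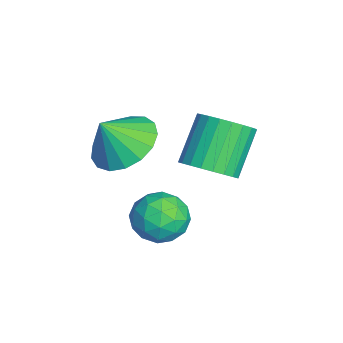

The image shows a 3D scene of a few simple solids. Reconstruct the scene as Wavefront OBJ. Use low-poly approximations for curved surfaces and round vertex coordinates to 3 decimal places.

v -1.255 1.134 2.934
v -0.774 0.409 2.382
v -1.065 0.506 3.926
v -0.413 0.72 2.51
v -0.245 1.125 2.734
v -0.308 1.533 3.004
v -0.588 1.849 3.258
v -1.021 2.001 3.438
v -1.508 1.955 3.502
v -1.937 1.721 3.436
v -2.209 1.352 3.255
v -2.263 0.934 3.001
v -2.087 0.561 2.731
v -1.719 0.32 2.507
v -1.246 0.265 2.381
v 0.595 2.316 1.974
v 1.072 2.329 2.641
v 1.448 1.491 1.379
v 1.925 1.504 2.046
v 1.193 1.135 2.073
v 0.666 1.645 2.44
v 1.854 2.175 1.58
v 1.327 2.685 1.947
v 1.85 2.241 2.398
v 1.441 1.599 2.702
v 1.079 2.221 1.318
v 0.67 1.579 1.622
v 0.759 2.395 2.359
v 1.761 1.425 1.661
v 1.331 1.209 1.676
v 1.611 1.216 2.068
v 0.52 1.993 2.241
v 0.8 2 2.633
v 0.871 1.299 2.299
v 1.72 1.82 1.387
v 2 1.827 1.779
v 0.909 2.604 1.952
v 1.189 2.611 2.344
v 1.649 2.521 1.721
v 1.496 2.351 2.609
v 1.998 1.866 2.259
v 1.956 2.26 1.985
v 1.647 2.56 2.201
v 1.256 1.973 2.787
v 1.757 1.488 2.438
v 1.327 1.272 2.453
v 1.017 1.571 2.669
v 1.714 1.922 2.644
v 0.763 2.332 1.582
v 1.264 1.847 1.233
v 1.503 2.249 1.351
v 1.193 2.548 1.567
v 0.522 1.954 1.761
v 1.024 1.469 1.411
v 0.873 1.26 1.819
v 0.564 1.56 2.035
v 0.806 1.898 1.376
v -0.085 3.24 2.673
v 0.469 3.823 2.833
v -0.461 4.383 4.008
v -1.015 3.8 3.847
v 0.285 3.969 2.617
v -0.646 4.53 3.791
v 0.044 4.005 2.409
v -0.886 4.566 3.584
v -0.216 3.925 2.242
v -1.147 4.485 3.416
v -0.456 3.739 2.14
v -1.387 4.3 3.314
v -0.64 3.478 2.119
v -1.571 4.039 3.293
v -0.739 3.181 2.182
v -1.67 3.742 3.357
v -0.739 2.892 2.32
v -1.669 3.453 3.495
v -0.639 2.657 2.512
v -1.569 3.217 3.687
v -0.454 2.51 2.729
v -1.385 3.071 3.903
v -0.214 2.474 2.936
v -1.144 3.035 4.111
v 0.047 2.555 3.104
v -0.884 3.115 4.278
v 0.287 2.74 3.206
v -0.644 3.301 4.38
v 0.471 3.001 3.227
v -0.46 3.562 4.401
v 0.57 3.298 3.163
v -0.361 3.859 4.338
v 0.569 3.587 3.025
v -0.361 4.148 4.2
f 2 1 4
f 2 4 3
f 4 1 5
f 4 5 3
f 5 1 6
f 5 6 3
f 6 1 7
f 6 7 3
f 7 1 8
f 7 8 3
f 8 1 9
f 8 9 3
f 9 1 10
f 9 10 3
f 10 1 11
f 10 11 3
f 11 1 12
f 11 12 3
f 12 1 13
f 12 13 3
f 13 1 14
f 13 14 3
f 14 1 15
f 14 15 3
f 15 1 2
f 15 2 3
f 16 53 32
f 53 27 56
f 32 56 21
f 53 56 32
f 16 32 28
f 32 21 33
f 28 33 17
f 32 33 28
f 16 28 37
f 28 17 38
f 37 38 23
f 28 38 37
f 16 37 49
f 37 23 52
f 49 52 26
f 37 52 49
f 16 49 53
f 49 26 57
f 53 57 27
f 49 57 53
f 17 33 44
f 33 21 47
f 44 47 25
f 33 47 44
f 21 56 34
f 56 27 55
f 34 55 20
f 56 55 34
f 27 57 54
f 57 26 50
f 54 50 18
f 57 50 54
f 26 52 51
f 52 23 39
f 51 39 22
f 52 39 51
f 23 38 43
f 38 17 40
f 43 40 24
f 38 40 43
f 19 45 31
f 45 25 46
f 31 46 20
f 45 46 31
f 19 31 29
f 31 20 30
f 29 30 18
f 31 30 29
f 19 29 36
f 29 18 35
f 36 35 22
f 29 35 36
f 19 36 41
f 36 22 42
f 41 42 24
f 36 42 41
f 19 41 45
f 41 24 48
f 45 48 25
f 41 48 45
f 20 46 34
f 46 25 47
f 34 47 21
f 46 47 34
f 18 30 54
f 30 20 55
f 54 55 27
f 30 55 54
f 22 35 51
f 35 18 50
f 51 50 26
f 35 50 51
f 24 42 43
f 42 22 39
f 43 39 23
f 42 39 43
f 25 48 44
f 48 24 40
f 44 40 17
f 48 40 44
f 59 58 62
f 59 62 60
f 60 62 63
f 60 63 61
f 62 58 64
f 62 64 63
f 63 64 65
f 63 65 61
f 64 58 66
f 64 66 65
f 65 66 67
f 65 67 61
f 66 58 68
f 66 68 67
f 67 68 69
f 67 69 61
f 68 58 70
f 68 70 69
f 69 70 71
f 69 71 61
f 70 58 72
f 70 72 71
f 71 72 73
f 71 73 61
f 72 58 74
f 72 74 73
f 73 74 75
f 73 75 61
f 74 58 76
f 74 76 75
f 75 76 77
f 75 77 61
f 76 58 78
f 76 78 77
f 77 78 79
f 77 79 61
f 78 58 80
f 78 80 79
f 79 80 81
f 79 81 61
f 80 58 82
f 80 82 81
f 81 82 83
f 81 83 61
f 82 58 84
f 82 84 83
f 83 84 85
f 83 85 61
f 84 58 86
f 84 86 85
f 85 86 87
f 85 87 61
f 86 58 88
f 86 88 87
f 87 88 89
f 87 89 61
f 88 58 90
f 88 90 89
f 89 90 91
f 89 91 61
f 90 58 59
f 90 59 91
f 91 59 60
f 91 60 61



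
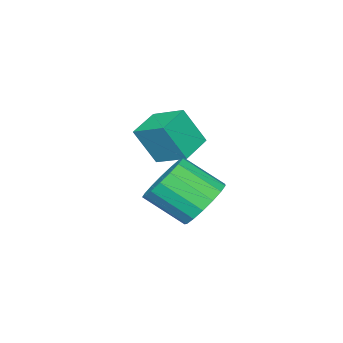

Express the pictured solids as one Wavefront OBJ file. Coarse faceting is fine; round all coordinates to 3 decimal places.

v -1.019 -2.327 -2.858
v -0.543 -2.993 -1.369
v -1.052 -0.953 -2.234
v -0.576 -1.618 -0.744
v 0.296 -2.142 -3.196
v 0.772 -2.807 -1.706
v 0.263 -0.767 -2.571
v 0.739 -1.433 -1.082
v 2.644 2.001 -2.808
v 3.126 2.717 -2.159
v 3.699 1.376 -1.104
v 3.216 0.659 -1.752
v 2.651 2.67 -1.96
v 3.224 1.329 -0.905
v 2.175 2.47 -1.956
v 2.747 1.129 -0.901
v 1.805 2.163 -2.146
v 2.378 0.822 -1.091
v 1.628 1.818 -2.488
v 2.201 0.477 -1.433
v 1.684 1.515 -2.903
v 2.256 0.174 -1.848
v 1.959 1.323 -3.297
v 2.532 -0.018 -2.241
v 2.391 1.287 -3.578
v 2.964 -0.054 -2.523
v 2.881 1.414 -3.683
v 3.454 0.073 -2.627
v 3.317 1.675 -3.587
v 3.89 0.334 -2.532
v 3.598 2.011 -3.313
v 4.171 0.67 -2.257
v 3.661 2.344 -2.923
v 4.234 1.003 -1.868
v 3.49 2.599 -2.506
v 4.063 1.258 -1.451
f 2 4 1
f 5 2 1
f 1 4 3
f 3 5 1
f 2 8 4
f 6 2 5
f 6 8 2
f 4 8 3
f 7 5 3
f 3 8 7
f 7 6 5
f 8 6 7
f 10 9 13
f 10 13 11
f 11 13 14
f 11 14 12
f 13 9 15
f 13 15 14
f 14 15 16
f 14 16 12
f 15 9 17
f 15 17 16
f 16 17 18
f 16 18 12
f 17 9 19
f 17 19 18
f 18 19 20
f 18 20 12
f 19 9 21
f 19 21 20
f 20 21 22
f 20 22 12
f 21 9 23
f 21 23 22
f 22 23 24
f 22 24 12
f 23 9 25
f 23 25 24
f 24 25 26
f 24 26 12
f 25 9 27
f 25 27 26
f 26 27 28
f 26 28 12
f 27 9 29
f 27 29 28
f 28 29 30
f 28 30 12
f 29 9 31
f 29 31 30
f 30 31 32
f 30 32 12
f 31 9 33
f 31 33 32
f 32 33 34
f 32 34 12
f 33 9 35
f 33 35 34
f 34 35 36
f 34 36 12
f 35 9 10
f 35 10 36
f 36 10 11
f 36 11 12



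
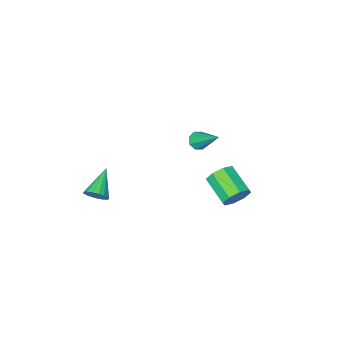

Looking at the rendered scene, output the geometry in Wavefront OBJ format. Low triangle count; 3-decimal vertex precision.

v -1.146 1.231 2.519
v -0.759 1.02 2.813
v -1.294 2.689 3.761
v -0.618 1.275 2.531
v -0.786 1.504 2.242
v -1.165 1.574 2.115
v -1.533 1.442 2.225
v -1.674 1.188 2.508
v -1.506 0.958 2.797
v -1.126 0.889 2.924
v -3.745 0.772 -3.474
v -3.21 0.507 -4.021
v -3.24 -1.017 -3.313
v -3.775 -0.752 -2.766
v -2.937 0.737 -3.515
v -2.967 -0.786 -2.807
v -3.137 0.987 -2.984
v -3.167 -0.536 -2.276
v -3.693 1.112 -2.741
v -3.723 -0.412 -2.033
v -4.28 1.037 -2.927
v -4.31 -0.487 -2.219
v -4.553 0.806 -3.433
v -4.583 -0.717 -2.725
v -4.353 0.556 -3.964
v -4.383 -0.967 -3.256
v -3.797 0.432 -4.207
v -3.827 -1.092 -3.499
v 2.598 -1.934 -2.212
v 3.042 -2.018 -1.746
v 1.482 -2.806 -1.308
v 2.9 -1.753 -1.666
v 2.688 -1.53 -1.711
v 2.456 -1.399 -1.872
v 2.256 -1.391 -2.11
v 2.134 -1.507 -2.372
v 2.119 -1.721 -2.597
v 2.213 -1.984 -2.734
v 2.395 -2.235 -2.752
v 2.624 -2.418 -2.646
v 2.847 -2.489 -2.441
v 3.012 -2.434 -2.183
v 3.083 -2.264 -1.932
f 2 1 4
f 2 4 3
f 4 1 5
f 4 5 3
f 5 1 6
f 5 6 3
f 6 1 7
f 6 7 3
f 7 1 8
f 7 8 3
f 8 1 9
f 8 9 3
f 9 1 10
f 9 10 3
f 10 1 2
f 10 2 3
f 12 11 15
f 12 15 13
f 13 15 16
f 13 16 14
f 15 11 17
f 15 17 16
f 16 17 18
f 16 18 14
f 17 11 19
f 17 19 18
f 18 19 20
f 18 20 14
f 19 11 21
f 19 21 20
f 20 21 22
f 20 22 14
f 21 11 23
f 21 23 22
f 22 23 24
f 22 24 14
f 23 11 25
f 23 25 24
f 24 25 26
f 24 26 14
f 25 11 27
f 25 27 26
f 26 27 28
f 26 28 14
f 27 11 12
f 27 12 28
f 28 12 13
f 28 13 14
f 30 29 32
f 30 32 31
f 32 29 33
f 32 33 31
f 33 29 34
f 33 34 31
f 34 29 35
f 34 35 31
f 35 29 36
f 35 36 31
f 36 29 37
f 36 37 31
f 37 29 38
f 37 38 31
f 38 29 39
f 38 39 31
f 39 29 40
f 39 40 31
f 40 29 41
f 40 41 31
f 41 29 42
f 41 42 31
f 42 29 43
f 42 43 31
f 43 29 30
f 43 30 31



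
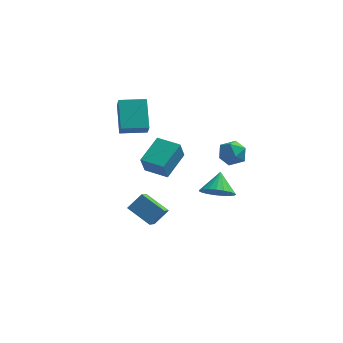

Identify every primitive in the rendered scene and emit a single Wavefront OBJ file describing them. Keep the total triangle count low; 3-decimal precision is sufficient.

v 1.12 3.713 -2.541
v 1.656 4.528 -2.326
v 2.144 2.812 -1.674
v 2.68 3.627 -1.459
v 1.765 3.514 -1.073
v 1.132 4.071 -1.609
v 2.668 3.269 -2.391
v 2.035 3.826 -2.927
v 2.612 4.254 -2.233
v 2.054 4.405 -1.419
v 1.746 2.935 -2.581
v 1.188 3.086 -1.767
v -4.643 1.547 0.933
v -4.475 0.912 1.815
v -4.958 3.261 2.226
v -4.79 2.626 3.109
v -3.01 1.894 0.871
v -2.842 1.259 1.754
v -3.325 3.608 2.165
v -3.157 2.973 3.047
v 1.521 -4.491 0.757
v 2.277 -4.999 1.26
v 1.619 -3.409 1.703
v 2.501 -4.767 0.972
v 2.556 -4.487 0.647
v 2.431 -4.208 0.34
v 2.15 -3.978 0.106
v 1.76 -3.837 -0.015
v 1.329 -3.808 -0.004
v 0.931 -3.898 0.14
v 0.635 -4.09 0.39
v 0.492 -4.351 0.704
v 0.528 -4.637 1.026
v 0.735 -4.897 1.303
v 1.078 -5.087 1.485
v 1.498 -5.174 1.541
v 1.922 -5.143 1.461
v -3.204 1.909 -2.569
v -3.407 1.443 -1.297
v -2.369 3.64 -1.801
v -2.571 3.174 -0.529
v -1.769 1.226 -2.591
v -1.971 0.76 -1.319
v -0.933 2.957 -1.823
v -1.136 2.491 -0.551
v -3.552 -1.682 -3.167
v -3.669 -3.247 -1.943
v -2.779 -1.114 -2.366
v -2.895 -2.679 -1.142
v -2.205 -2.401 -3.958
v -2.321 -3.966 -2.734
v -1.431 -1.833 -3.157
v -1.548 -3.398 -1.933
f 1 12 6
f 1 6 2
f 1 2 8
f 1 8 11
f 1 11 12
f 2 6 10
f 6 12 5
f 12 11 3
f 11 8 7
f 8 2 9
f 4 10 5
f 4 5 3
f 4 3 7
f 4 7 9
f 4 9 10
f 5 10 6
f 3 5 12
f 7 3 11
f 9 7 8
f 10 9 2
f 14 16 13
f 17 14 13
f 13 16 15
f 15 17 13
f 14 20 16
f 18 14 17
f 18 20 14
f 16 20 15
f 19 17 15
f 15 20 19
f 19 18 17
f 20 18 19
f 22 21 24
f 22 24 23
f 24 21 25
f 24 25 23
f 25 21 26
f 25 26 23
f 26 21 27
f 26 27 23
f 27 21 28
f 27 28 23
f 28 21 29
f 28 29 23
f 29 21 30
f 29 30 23
f 30 21 31
f 30 31 23
f 31 21 32
f 31 32 23
f 32 21 33
f 32 33 23
f 33 21 34
f 33 34 23
f 34 21 35
f 34 35 23
f 35 21 36
f 35 36 23
f 36 21 37
f 36 37 23
f 37 21 22
f 37 22 23
f 39 41 38
f 42 39 38
f 38 41 40
f 40 42 38
f 39 45 41
f 43 39 42
f 43 45 39
f 41 45 40
f 44 42 40
f 40 45 44
f 44 43 42
f 45 43 44
f 47 49 46
f 50 47 46
f 46 49 48
f 48 50 46
f 47 53 49
f 51 47 50
f 51 53 47
f 49 53 48
f 52 50 48
f 48 53 52
f 52 51 50
f 53 51 52



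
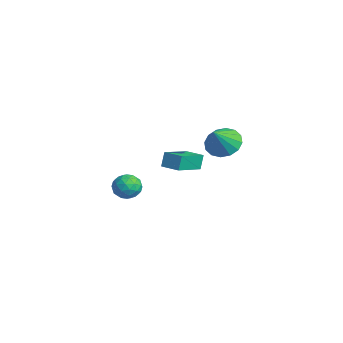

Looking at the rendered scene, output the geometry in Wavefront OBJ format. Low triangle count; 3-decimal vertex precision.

v 3.221 -2.86 -2.897
v 3.752 -2.662 -3.315
v 3.968 -3.278 -2.145
v 4.499 -3.08 -2.563
v 4.109 -2.593 -2.235
v 3.647 -2.335 -2.7
v 4.073 -3.605 -2.76
v 3.611 -3.347 -3.225
v 4.279 -3.123 -3.23
v 4.301 -2.498 -2.906
v 3.419 -3.442 -2.554
v 3.441 -2.817 -2.23
v 3.421 -2.724 -3.172
v 4.299 -3.216 -2.288
v 4.07 -2.93 -2.095
v 4.382 -2.813 -2.341
v 3.359 -2.532 -2.811
v 3.672 -2.416 -3.057
v 3.881 -2.376 -2.422
v 4.048 -3.524 -2.403
v 4.361 -3.408 -2.649
v 3.338 -3.127 -3.119
v 3.65 -3.01 -3.365
v 3.839 -3.564 -3.038
v 4.043 -2.879 -3.368
v 4.482 -3.124 -2.926
v 4.231 -3.433 -3.042
v 3.96 -3.281 -3.315
v 4.056 -2.511 -3.177
v 4.495 -2.757 -2.735
v 4.266 -2.471 -2.542
v 3.994 -2.319 -2.816
v 4.366 -2.782 -3.127
v 3.225 -3.183 -2.725
v 3.664 -3.429 -2.283
v 3.726 -3.621 -2.644
v 3.454 -3.469 -2.918
v 3.238 -2.816 -2.534
v 3.677 -3.061 -2.092
v 3.76 -2.659 -2.145
v 3.489 -2.507 -2.418
v 3.354 -3.158 -2.333
v 0.213 0.042 -3.911
v 0.027 0.273 -3.135
v -0.615 1.464 -4.533
v -0.801 1.695 -3.758
v 1.041 0.545 -3.862
v 0.855 0.776 -3.087
v 0.213 1.967 -4.485
v 0.027 2.198 -3.709
v 0.332 3.044 -2.897
v 0.918 2.659 -3.493
v 0.968 2.256 -1.763
v 1.137 3.054 -3.342
v 1.141 3.446 -3.071
v 0.929 3.73 -2.754
v 0.556 3.831 -2.475
v 0.124 3.721 -2.309
v -0.253 3.429 -2.301
v -0.473 3.035 -2.452
v -0.477 2.643 -2.722
v -0.264 2.359 -3.039
v 0.108 2.258 -3.318
v 0.541 2.368 -3.484
f 1 38 17
f 38 12 41
f 17 41 6
f 38 41 17
f 1 17 13
f 17 6 18
f 13 18 2
f 17 18 13
f 1 13 22
f 13 2 23
f 22 23 8
f 13 23 22
f 1 22 34
f 22 8 37
f 34 37 11
f 22 37 34
f 1 34 38
f 34 11 42
f 38 42 12
f 34 42 38
f 2 18 29
f 18 6 32
f 29 32 10
f 18 32 29
f 6 41 19
f 41 12 40
f 19 40 5
f 41 40 19
f 12 42 39
f 42 11 35
f 39 35 3
f 42 35 39
f 11 37 36
f 37 8 24
f 36 24 7
f 37 24 36
f 8 23 28
f 23 2 25
f 28 25 9
f 23 25 28
f 4 30 16
f 30 10 31
f 16 31 5
f 30 31 16
f 4 16 14
f 16 5 15
f 14 15 3
f 16 15 14
f 4 14 21
f 14 3 20
f 21 20 7
f 14 20 21
f 4 21 26
f 21 7 27
f 26 27 9
f 21 27 26
f 4 26 30
f 26 9 33
f 30 33 10
f 26 33 30
f 5 31 19
f 31 10 32
f 19 32 6
f 31 32 19
f 3 15 39
f 15 5 40
f 39 40 12
f 15 40 39
f 7 20 36
f 20 3 35
f 36 35 11
f 20 35 36
f 9 27 28
f 27 7 24
f 28 24 8
f 27 24 28
f 10 33 29
f 33 9 25
f 29 25 2
f 33 25 29
f 44 46 43
f 47 44 43
f 43 46 45
f 45 47 43
f 44 50 46
f 48 44 47
f 48 50 44
f 46 50 45
f 49 47 45
f 45 50 49
f 49 48 47
f 50 48 49
f 52 51 54
f 52 54 53
f 54 51 55
f 54 55 53
f 55 51 56
f 55 56 53
f 56 51 57
f 56 57 53
f 57 51 58
f 57 58 53
f 58 51 59
f 58 59 53
f 59 51 60
f 59 60 53
f 60 51 61
f 60 61 53
f 61 51 62
f 61 62 53
f 62 51 63
f 62 63 53
f 63 51 64
f 63 64 53
f 64 51 52
f 64 52 53



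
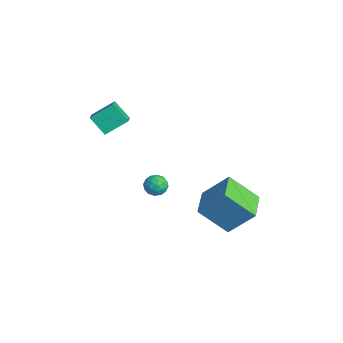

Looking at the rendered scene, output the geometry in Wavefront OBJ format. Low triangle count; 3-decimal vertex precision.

v -2.374 -2.568 0.192
v -3.109 -3.105 1.12
v -2.254 -1.369 0.98
v -2.988 -1.906 1.909
v -1.472 -2.974 0.671
v -2.206 -3.511 1.6
v -1.351 -1.775 1.46
v -2.086 -2.312 2.388
v 2.331 0.761 -2.117
v 3.009 1.907 -0.691
v 3.041 2.098 -3.529
v 3.72 3.243 -2.104
v 3.84 -0.083 -2.156
v 4.519 1.062 -0.731
v 4.551 1.253 -3.569
v 5.229 2.399 -2.143
v -1.249 -0.396 -3.354
v -0.809 -0.1 -2.923
v -0.451 -1.08 -3.697
v -0.011 -0.784 -3.266
v -0.525 -1.164 -3.023
v -1.018 -0.741 -2.81
v -0.242 -0.439 -3.81
v -0.735 -0.016 -3.597
v -0.187 -0.126 -3.205
v -0.361 -0.574 -2.718
v -0.899 -0.606 -3.902
v -1.073 -1.054 -3.415
v -1.099 -0.188 -3.108
v -0.161 -0.992 -3.512
v -0.463 -1.215 -3.369
v -0.204 -1.041 -3.116
v -1.222 -0.565 -3.042
v -0.963 -0.39 -2.789
v -0.796 -1.016 -2.848
v -0.297 -0.79 -3.831
v -0.038 -0.615 -3.578
v -1.056 -0.139 -3.504
v -0.797 0.035 -3.251
v -0.464 -0.164 -3.772
v -0.475 -0.029 -3.02
v -0.006 -0.431 -3.222
v -0.142 -0.229 -3.542
v -0.431 0.02 -3.417
v -0.577 -0.292 -2.735
v -0.108 -0.695 -2.937
v -0.41 -0.918 -2.794
v -0.7 -0.669 -2.669
v -0.212 -0.308 -2.9
v -1.152 -0.485 -3.683
v -0.683 -0.888 -3.885
v -0.56 -0.511 -3.951
v -0.85 -0.262 -3.826
v -1.254 -0.749 -3.398
v -0.785 -1.151 -3.6
v -0.829 -1.2 -3.203
v -1.118 -0.951 -3.078
v -1.048 -0.872 -3.72
f 2 4 1
f 5 2 1
f 1 4 3
f 3 5 1
f 2 8 4
f 6 2 5
f 6 8 2
f 4 8 3
f 7 5 3
f 3 8 7
f 7 6 5
f 8 6 7
f 10 12 9
f 13 10 9
f 9 12 11
f 11 13 9
f 10 16 12
f 14 10 13
f 14 16 10
f 12 16 11
f 15 13 11
f 11 16 15
f 15 14 13
f 16 14 15
f 17 54 33
f 54 28 57
f 33 57 22
f 54 57 33
f 17 33 29
f 33 22 34
f 29 34 18
f 33 34 29
f 17 29 38
f 29 18 39
f 38 39 24
f 29 39 38
f 17 38 50
f 38 24 53
f 50 53 27
f 38 53 50
f 17 50 54
f 50 27 58
f 54 58 28
f 50 58 54
f 18 34 45
f 34 22 48
f 45 48 26
f 34 48 45
f 22 57 35
f 57 28 56
f 35 56 21
f 57 56 35
f 28 58 55
f 58 27 51
f 55 51 19
f 58 51 55
f 27 53 52
f 53 24 40
f 52 40 23
f 53 40 52
f 24 39 44
f 39 18 41
f 44 41 25
f 39 41 44
f 20 46 32
f 46 26 47
f 32 47 21
f 46 47 32
f 20 32 30
f 32 21 31
f 30 31 19
f 32 31 30
f 20 30 37
f 30 19 36
f 37 36 23
f 30 36 37
f 20 37 42
f 37 23 43
f 42 43 25
f 37 43 42
f 20 42 46
f 42 25 49
f 46 49 26
f 42 49 46
f 21 47 35
f 47 26 48
f 35 48 22
f 47 48 35
f 19 31 55
f 31 21 56
f 55 56 28
f 31 56 55
f 23 36 52
f 36 19 51
f 52 51 27
f 36 51 52
f 25 43 44
f 43 23 40
f 44 40 24
f 43 40 44
f 26 49 45
f 49 25 41
f 45 41 18
f 49 41 45



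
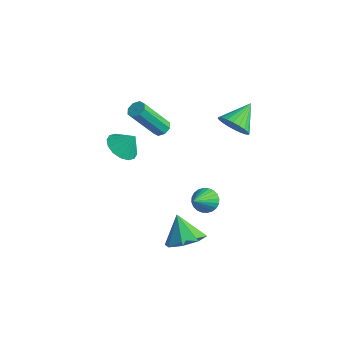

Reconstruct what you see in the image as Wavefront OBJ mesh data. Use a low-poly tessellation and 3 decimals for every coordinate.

v 2.044 2.033 2.165
v 2.337 2.486 1.509
v 1.796 3.307 2.935
v 2.015 2.468 1.435
v 1.696 2.383 1.473
v 1.431 2.245 1.616
v 1.259 2.074 1.843
v 1.206 1.898 2.118
v 1.281 1.741 2.401
v 1.473 1.629 2.648
v 1.751 1.579 2.821
v 2.074 1.597 2.894
v 2.392 1.682 2.857
v 2.658 1.82 2.714
v 2.83 1.991 2.487
v 2.882 2.168 2.211
v 2.807 2.324 1.929
v 2.616 2.436 1.682
v 2.381 -1.069 -4.265
v 2.962 -1.753 -3.78
v 1.539 -0.911 -3.035
v 3.225 -1.023 -3.694
v 2.994 -0.32 -3.943
v 2.404 -0.056 -4.381
v 1.801 -0.385 -4.751
v 1.538 -1.115 -4.837
v 1.769 -1.818 -4.588
v 2.359 -2.083 -4.15
v -1.747 0.919 0.072
v -1.283 0.735 0.061
v -1.708 -0.444 1.857
v -2.173 -0.259 1.868
v -1.308 1.057 0.266
v -1.733 -0.122 2.062
v -1.59 1.298 0.358
v -2.016 0.119 2.154
v -1.965 1.318 0.282
v -2.39 0.139 2.078
v -2.212 1.104 0.083
v -2.637 -0.075 1.879
v -2.187 0.782 -0.122
v -2.612 -0.397 1.674
v -1.904 0.541 -0.214
v -2.33 -0.638 1.582
v -1.53 0.521 -0.138
v -1.955 -0.658 1.658
v -0.595 -2.364 1.363
v 0.107 -2.217 0.908
v -0.145 -1.936 2.197
v -0.139 -1.856 0.856
v -0.508 -1.631 0.94
v -0.9 -1.603 1.138
v -1.211 -1.778 1.396
v -1.356 -2.11 1.645
v -1.298 -2.511 1.818
v -1.052 -2.871 1.87
v -0.683 -3.096 1.786
v -0.291 -3.125 1.588
v 0.02 -2.949 1.33
v 0.166 -2.617 1.081
v 0.733 1.53 -4.08
v 1.395 1.67 -4.261
v 1.307 0.29 -2.94
v 1.359 1.844 -4.053
v 1.227 1.97 -3.85
v 1.02 2.029 -3.681
v 0.77 2.012 -3.574
v 0.514 1.922 -3.543
v 0.291 1.773 -3.594
v 0.136 1.586 -3.719
v 0.072 1.391 -3.899
v 0.108 1.217 -4.107
v 0.24 1.091 -4.31
v 0.447 1.032 -4.479
v 0.697 1.048 -4.586
v 0.953 1.139 -4.617
v 1.176 1.288 -4.566
v 1.331 1.475 -4.441
f 2 1 4
f 2 4 3
f 4 1 5
f 4 5 3
f 5 1 6
f 5 6 3
f 6 1 7
f 6 7 3
f 7 1 8
f 7 8 3
f 8 1 9
f 8 9 3
f 9 1 10
f 9 10 3
f 10 1 11
f 10 11 3
f 11 1 12
f 11 12 3
f 12 1 13
f 12 13 3
f 13 1 14
f 13 14 3
f 14 1 15
f 14 15 3
f 15 1 16
f 15 16 3
f 16 1 17
f 16 17 3
f 17 1 18
f 17 18 3
f 18 1 2
f 18 2 3
f 20 19 22
f 20 22 21
f 22 19 23
f 22 23 21
f 23 19 24
f 23 24 21
f 24 19 25
f 24 25 21
f 25 19 26
f 25 26 21
f 26 19 27
f 26 27 21
f 27 19 28
f 27 28 21
f 28 19 20
f 28 20 21
f 30 29 33
f 30 33 31
f 31 33 34
f 31 34 32
f 33 29 35
f 33 35 34
f 34 35 36
f 34 36 32
f 35 29 37
f 35 37 36
f 36 37 38
f 36 38 32
f 37 29 39
f 37 39 38
f 38 39 40
f 38 40 32
f 39 29 41
f 39 41 40
f 40 41 42
f 40 42 32
f 41 29 43
f 41 43 42
f 42 43 44
f 42 44 32
f 43 29 45
f 43 45 44
f 44 45 46
f 44 46 32
f 45 29 30
f 45 30 46
f 46 30 31
f 46 31 32
f 48 47 50
f 48 50 49
f 50 47 51
f 50 51 49
f 51 47 52
f 51 52 49
f 52 47 53
f 52 53 49
f 53 47 54
f 53 54 49
f 54 47 55
f 54 55 49
f 55 47 56
f 55 56 49
f 56 47 57
f 56 57 49
f 57 47 58
f 57 58 49
f 58 47 59
f 58 59 49
f 59 47 60
f 59 60 49
f 60 47 48
f 60 48 49
f 62 61 64
f 62 64 63
f 64 61 65
f 64 65 63
f 65 61 66
f 65 66 63
f 66 61 67
f 66 67 63
f 67 61 68
f 67 68 63
f 68 61 69
f 68 69 63
f 69 61 70
f 69 70 63
f 70 61 71
f 70 71 63
f 71 61 72
f 71 72 63
f 72 61 73
f 72 73 63
f 73 61 74
f 73 74 63
f 74 61 75
f 74 75 63
f 75 61 76
f 75 76 63
f 76 61 77
f 76 77 63
f 77 61 78
f 77 78 63
f 78 61 62
f 78 62 63



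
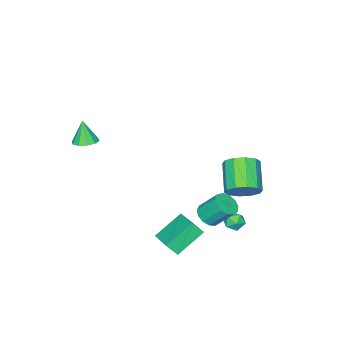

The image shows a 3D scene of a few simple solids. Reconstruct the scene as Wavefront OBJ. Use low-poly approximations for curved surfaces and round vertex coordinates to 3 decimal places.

v -3.106 2.62 -1.747
v -2.245 2.139 -1.359
v -3.453 0.958 -0.145
v -4.314 1.44 -0.533
v -2.374 2.659 -0.981
v -3.582 1.478 0.233
v -2.782 3.164 -0.896
v -3.99 1.983 0.318
v -3.314 3.461 -1.136
v -4.522 2.281 0.078
v -3.767 3.438 -1.609
v -4.975 2.257 -0.396
v -3.967 3.102 -2.135
v -5.175 1.921 -0.921
v -3.838 2.582 -2.513
v -5.046 1.401 -1.299
v -3.43 2.077 -2.598
v -4.638 0.896 -1.384
v -2.898 1.779 -2.358
v -4.106 0.599 -1.144
v -2.445 1.803 -1.884
v -3.653 0.622 -0.671
v -1.789 3.699 -2.478
v -1.337 3.874 -2.011
v -0.983 3.406 -3.149
v -0.531 3.581 -2.682
v -0.925 3.045 -2.585
v -1.423 3.225 -2.169
v -0.897 4.055 -2.991
v -1.395 4.235 -2.575
v -0.785 4.094 -2.328
v -0.803 3.469 -2.077
v -1.517 3.811 -3.083
v -1.535 3.186 -2.832
v -0.104 2.699 -1.941
v 0.356 2.269 -1.463
v -0.017 3.232 -0.241
v -0.476 3.661 -0.719
v 0.616 2.587 -1.634
v 0.243 3.55 -0.412
v 0.647 2.941 -1.903
v 0.275 3.903 -0.68
v 0.441 3.218 -2.184
v 0.068 4.18 -0.961
v 0.061 3.33 -2.388
v -0.312 4.292 -1.165
v -0.371 3.241 -2.45
v -0.743 4.204 -1.227
v -0.718 2.981 -2.35
v -1.091 3.943 -1.128
v -0.87 2.631 -2.121
v -1.243 3.593 -0.899
v -0.779 2.302 -1.835
v -1.151 3.265 -0.612
v -0.473 2.1 -1.582
v -0.846 3.062 -0.36
v -0.05 2.087 -1.444
v -0.423 3.05 -0.221
v 2.705 2.209 -2.982
v 1.157 2.648 -1.845
v 3.574 3.786 -2.407
v 2.027 4.225 -1.27
v 3.093 1.735 -2.27
v 1.546 2.174 -1.133
v 3.963 3.312 -1.695
v 2.415 3.751 -0.558
v 2.64 -3.759 2.427
v 3.361 -3.558 2.559
v 2.48 -4.121 3.853
v 3.091 -3.18 2.625
v 2.648 -3.022 2.615
v 2.202 -3.146 2.534
v 1.924 -3.504 2.412
v 1.918 -3.959 2.295
v 2.189 -4.337 2.229
v 2.631 -4.495 2.239
v 3.077 -4.371 2.32
v 3.356 -4.013 2.442
f 2 1 5
f 2 5 3
f 3 5 6
f 3 6 4
f 5 1 7
f 5 7 6
f 6 7 8
f 6 8 4
f 7 1 9
f 7 9 8
f 8 9 10
f 8 10 4
f 9 1 11
f 9 11 10
f 10 11 12
f 10 12 4
f 11 1 13
f 11 13 12
f 12 13 14
f 12 14 4
f 13 1 15
f 13 15 14
f 14 15 16
f 14 16 4
f 15 1 17
f 15 17 16
f 16 17 18
f 16 18 4
f 17 1 19
f 17 19 18
f 18 19 20
f 18 20 4
f 19 1 21
f 19 21 20
f 20 21 22
f 20 22 4
f 21 1 2
f 21 2 22
f 22 2 3
f 22 3 4
f 23 34 28
f 23 28 24
f 23 24 30
f 23 30 33
f 23 33 34
f 24 28 32
f 28 34 27
f 34 33 25
f 33 30 29
f 30 24 31
f 26 32 27
f 26 27 25
f 26 25 29
f 26 29 31
f 26 31 32
f 27 32 28
f 25 27 34
f 29 25 33
f 31 29 30
f 32 31 24
f 36 35 39
f 36 39 37
f 37 39 40
f 37 40 38
f 39 35 41
f 39 41 40
f 40 41 42
f 40 42 38
f 41 35 43
f 41 43 42
f 42 43 44
f 42 44 38
f 43 35 45
f 43 45 44
f 44 45 46
f 44 46 38
f 45 35 47
f 45 47 46
f 46 47 48
f 46 48 38
f 47 35 49
f 47 49 48
f 48 49 50
f 48 50 38
f 49 35 51
f 49 51 50
f 50 51 52
f 50 52 38
f 51 35 53
f 51 53 52
f 52 53 54
f 52 54 38
f 53 35 55
f 53 55 54
f 54 55 56
f 54 56 38
f 55 35 57
f 55 57 56
f 56 57 58
f 56 58 38
f 57 35 36
f 57 36 58
f 58 36 37
f 58 37 38
f 60 62 59
f 63 60 59
f 59 62 61
f 61 63 59
f 60 66 62
f 64 60 63
f 64 66 60
f 62 66 61
f 65 63 61
f 61 66 65
f 65 64 63
f 66 64 65
f 68 67 70
f 68 70 69
f 70 67 71
f 70 71 69
f 71 67 72
f 71 72 69
f 72 67 73
f 72 73 69
f 73 67 74
f 73 74 69
f 74 67 75
f 74 75 69
f 75 67 76
f 75 76 69
f 76 67 77
f 76 77 69
f 77 67 78
f 77 78 69
f 78 67 68
f 78 68 69



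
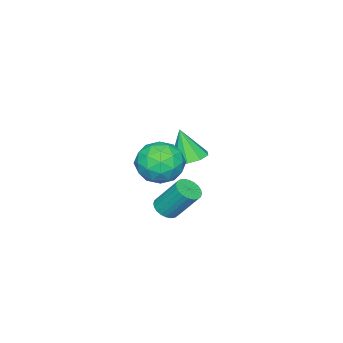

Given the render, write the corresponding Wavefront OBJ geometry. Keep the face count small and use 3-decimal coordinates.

v 1.954 -2.941 -2.821
v 2.276 -3.285 -2.537
v 2.147 -2.383 -1.296
v 1.826 -2.039 -1.579
v 2.422 -3.151 -2.62
v 2.293 -2.248 -1.378
v 2.496 -2.984 -2.733
v 2.367 -2.082 -1.492
v 2.487 -2.811 -2.86
v 2.359 -1.909 -1.619
v 2.398 -2.658 -2.98
v 2.269 -1.756 -1.739
v 2.241 -2.548 -3.077
v 2.112 -1.645 -1.836
v 2.041 -2.498 -3.134
v 1.912 -1.595 -1.893
v 1.827 -2.515 -3.144
v 1.698 -1.612 -1.903
v 1.633 -2.597 -3.104
v 1.504 -1.695 -1.863
v 1.487 -2.732 -3.022
v 1.358 -1.829 -1.78
v 1.413 -2.898 -2.908
v 1.284 -1.996 -1.667
v 1.421 -3.071 -2.781
v 1.293 -2.169 -1.54
v 1.511 -3.224 -2.661
v 1.382 -2.322 -1.42
v 1.668 -3.335 -2.564
v 1.539 -2.432 -1.323
v 1.868 -3.385 -2.507
v 1.739 -2.482 -1.266
v 2.082 -3.368 -2.497
v 1.953 -2.465 -1.256
v -0.671 -3.668 -1.655
v -0.206 -4.225 -1.843
v -0.649 -4.112 -0.285
v 0.063 -3.808 -1.712
v -0.011 -3.326 -1.555
v -0.395 -3.003 -1.444
v -0.907 -2.992 -1.431
v -1.31 -3.297 -1.524
v -1.413 -3.775 -1.677
v -1.17 -4.203 -1.82
v -0.693 -4.381 -1.886
v 3.778 -1.358 0.107
v 4.473 -1.441 0.758
v 3.007 -2.519 0.782
v 3.702 -2.602 1.433
v 3.136 -1.831 1.434
v 3.613 -1.113 1.017
v 3.867 -2.847 0.523
v 4.344 -2.129 0.106
v 4.529 -2.361 1.016
v 4.077 -1.733 1.579
v 3.403 -2.227 -0.039
v 2.951 -1.599 0.524
v 4.193 -1.298 0.373
v 3.287 -2.662 1.167
v 2.954 -2.209 1.167
v 3.363 -2.258 1.55
v 3.687 -1.105 0.525
v 4.096 -1.154 0.908
v 3.31 -1.383 1.305
v 3.384 -2.806 0.632
v 3.793 -2.855 1.015
v 4.117 -1.702 -0.01
v 4.526 -1.751 0.373
v 4.17 -2.577 0.235
v 4.635 -1.888 0.907
v 4.182 -2.57 1.304
v 4.279 -2.713 0.769
v 4.559 -2.292 0.524
v 4.369 -1.518 1.238
v 3.916 -2.2 1.635
v 3.583 -1.747 1.636
v 3.863 -1.326 1.39
v 4.402 -2.059 1.39
v 3.564 -1.76 -0.095
v 3.111 -2.442 0.302
v 3.617 -2.634 0.15
v 3.897 -2.213 -0.096
v 3.298 -1.39 0.236
v 2.845 -2.072 0.633
v 2.921 -1.668 1.016
v 3.201 -1.247 0.771
v 3.078 -1.901 0.15
f 2 1 5
f 2 5 3
f 3 5 6
f 3 6 4
f 5 1 7
f 5 7 6
f 6 7 8
f 6 8 4
f 7 1 9
f 7 9 8
f 8 9 10
f 8 10 4
f 9 1 11
f 9 11 10
f 10 11 12
f 10 12 4
f 11 1 13
f 11 13 12
f 12 13 14
f 12 14 4
f 13 1 15
f 13 15 14
f 14 15 16
f 14 16 4
f 15 1 17
f 15 17 16
f 16 17 18
f 16 18 4
f 17 1 19
f 17 19 18
f 18 19 20
f 18 20 4
f 19 1 21
f 19 21 20
f 20 21 22
f 20 22 4
f 21 1 23
f 21 23 22
f 22 23 24
f 22 24 4
f 23 1 25
f 23 25 24
f 24 25 26
f 24 26 4
f 25 1 27
f 25 27 26
f 26 27 28
f 26 28 4
f 27 1 29
f 27 29 28
f 28 29 30
f 28 30 4
f 29 1 31
f 29 31 30
f 30 31 32
f 30 32 4
f 31 1 33
f 31 33 32
f 32 33 34
f 32 34 4
f 33 1 2
f 33 2 34
f 34 2 3
f 34 3 4
f 36 35 38
f 36 38 37
f 38 35 39
f 38 39 37
f 39 35 40
f 39 40 37
f 40 35 41
f 40 41 37
f 41 35 42
f 41 42 37
f 42 35 43
f 42 43 37
f 43 35 44
f 43 44 37
f 44 35 45
f 44 45 37
f 45 35 36
f 45 36 37
f 46 83 62
f 83 57 86
f 62 86 51
f 83 86 62
f 46 62 58
f 62 51 63
f 58 63 47
f 62 63 58
f 46 58 67
f 58 47 68
f 67 68 53
f 58 68 67
f 46 67 79
f 67 53 82
f 79 82 56
f 67 82 79
f 46 79 83
f 79 56 87
f 83 87 57
f 79 87 83
f 47 63 74
f 63 51 77
f 74 77 55
f 63 77 74
f 51 86 64
f 86 57 85
f 64 85 50
f 86 85 64
f 57 87 84
f 87 56 80
f 84 80 48
f 87 80 84
f 56 82 81
f 82 53 69
f 81 69 52
f 82 69 81
f 53 68 73
f 68 47 70
f 73 70 54
f 68 70 73
f 49 75 61
f 75 55 76
f 61 76 50
f 75 76 61
f 49 61 59
f 61 50 60
f 59 60 48
f 61 60 59
f 49 59 66
f 59 48 65
f 66 65 52
f 59 65 66
f 49 66 71
f 66 52 72
f 71 72 54
f 66 72 71
f 49 71 75
f 71 54 78
f 75 78 55
f 71 78 75
f 50 76 64
f 76 55 77
f 64 77 51
f 76 77 64
f 48 60 84
f 60 50 85
f 84 85 57
f 60 85 84
f 52 65 81
f 65 48 80
f 81 80 56
f 65 80 81
f 54 72 73
f 72 52 69
f 73 69 53
f 72 69 73
f 55 78 74
f 78 54 70
f 74 70 47
f 78 70 74

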